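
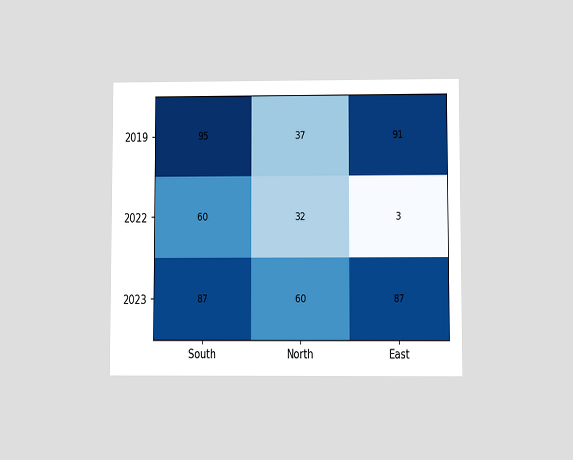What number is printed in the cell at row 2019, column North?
37

The chart is viewed at a slight angle. The (2019, North) cell reads 37.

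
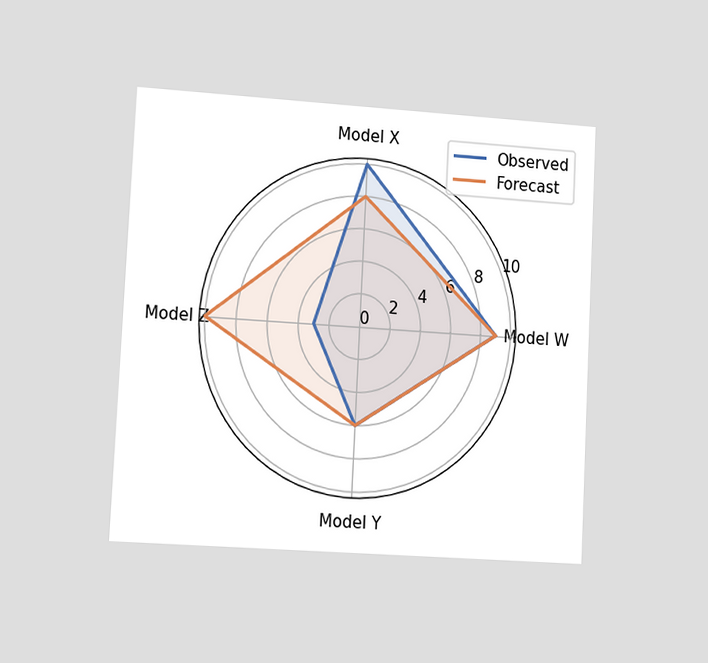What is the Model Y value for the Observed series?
6

The chart is tilted about 3° clockwise and viewed slightly from the left. On the Model Y axis, Observed reaches 6.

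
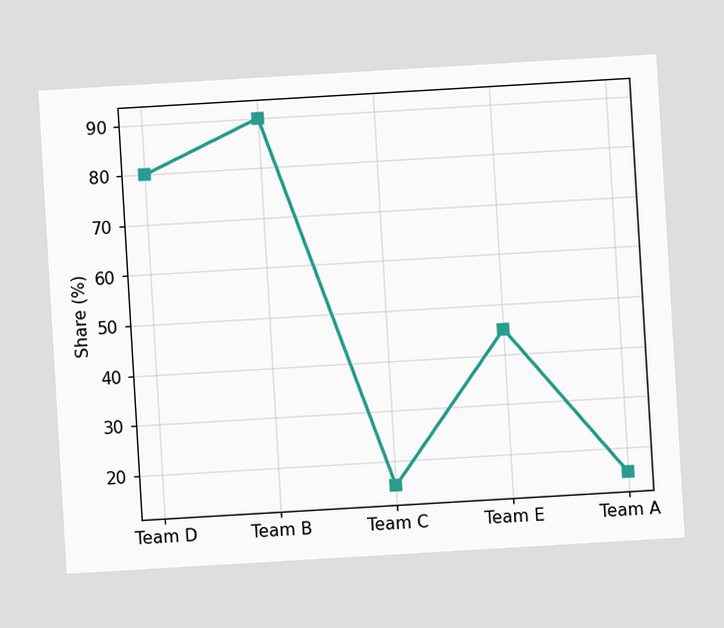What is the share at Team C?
The chart is tilted about 3° counter-clockwise. At Team C, the line is at 15%.

15%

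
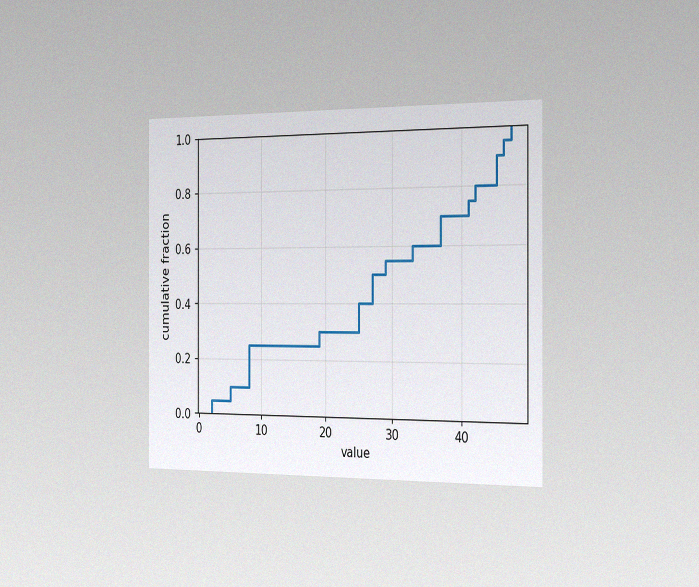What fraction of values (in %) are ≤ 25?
The chart is viewed slightly from the right, with some photo noise. At x=25 the ECDF step is at 40%.

40%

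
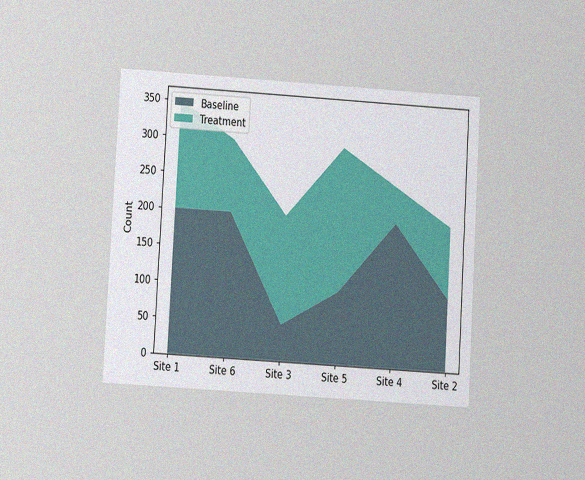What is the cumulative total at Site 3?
200

The chart is tilted about 3° clockwise and viewed at a slight angle, with some photo noise. The stacked total at Site 3 reaches 200.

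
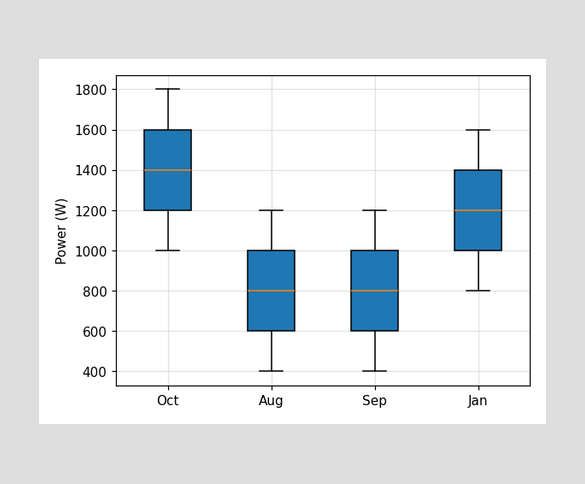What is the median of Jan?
The median line in the Jan box sits at 1200W.

1200W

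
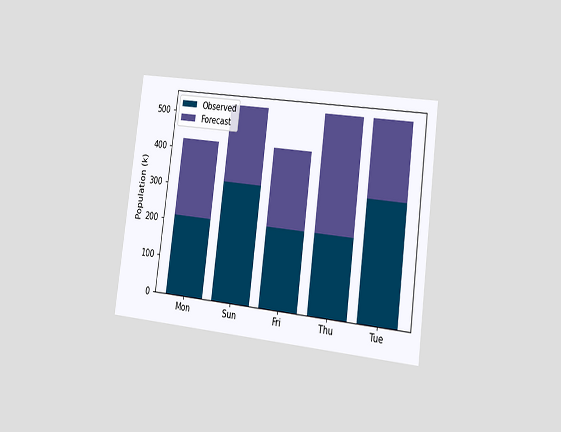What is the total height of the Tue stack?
530k

The chart is tilted about 7° clockwise and viewed slightly from the right. The Tue stack's top reaches 530k on the y-axis.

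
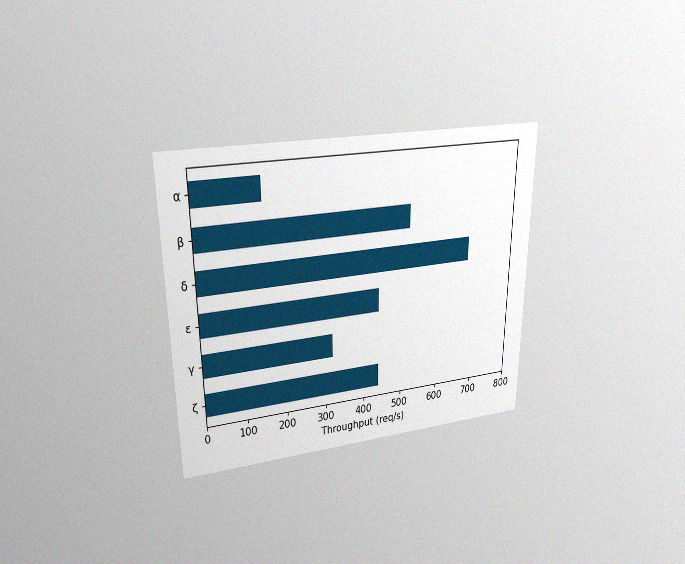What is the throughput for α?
160req/s

The chart is viewed at a slight angle, with some photo noise. Reading along the chart's x-axis, the α bar reaches 160req/s.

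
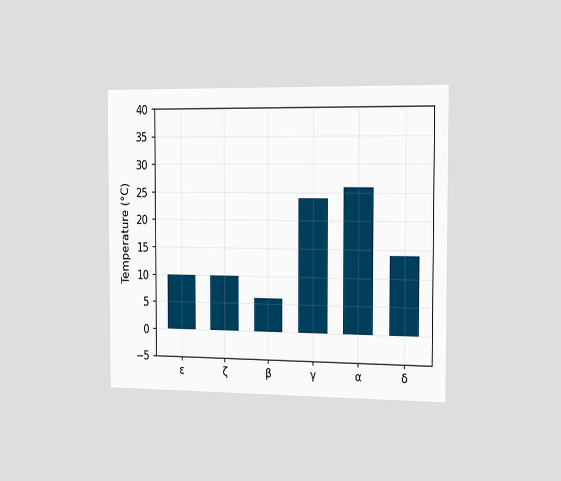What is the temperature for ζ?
10°C

The chart is viewed slightly from the right. Reading along the chart's y-axis, the ζ bar reaches 10°C.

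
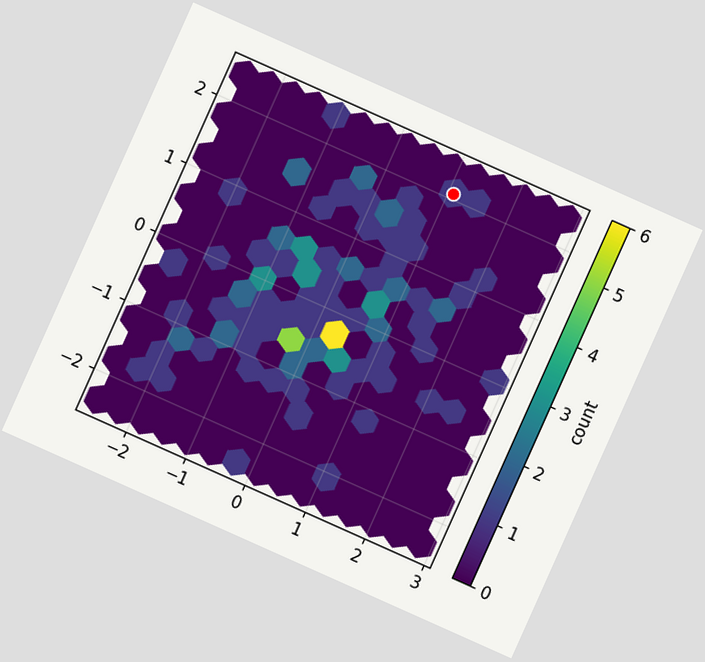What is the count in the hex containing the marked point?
1

The chart is tilted about 24° clockwise. The marked hex reads 1 on the colorbar.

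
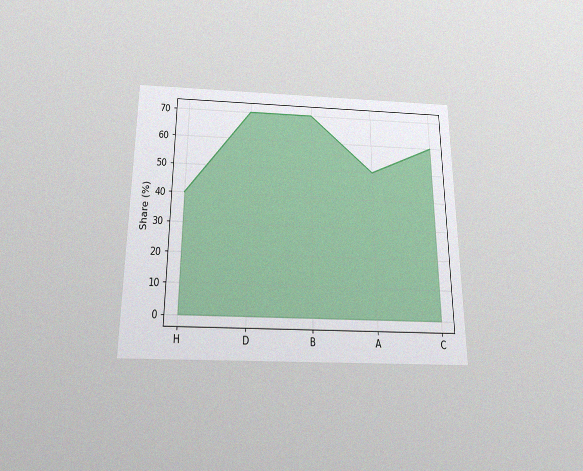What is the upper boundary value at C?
The chart is viewed slightly from below, with some photo noise. At C the upper boundary is at 60%.

60%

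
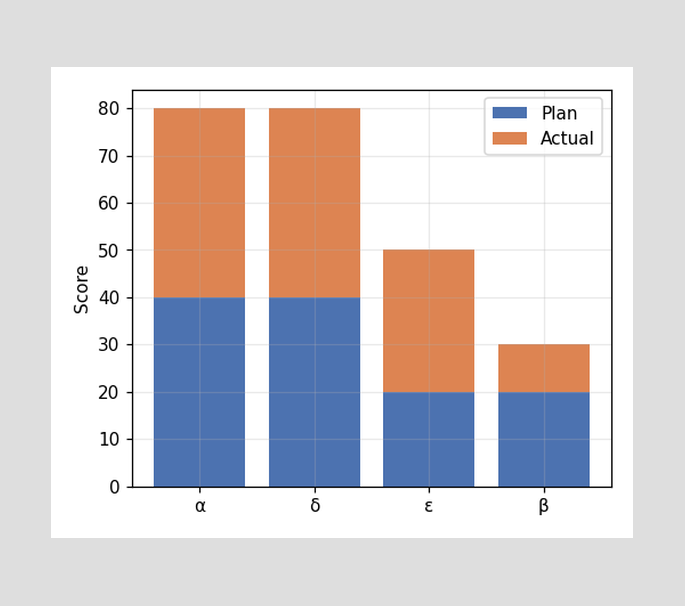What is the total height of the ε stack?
50

The ε stack's top reaches 50 on the y-axis.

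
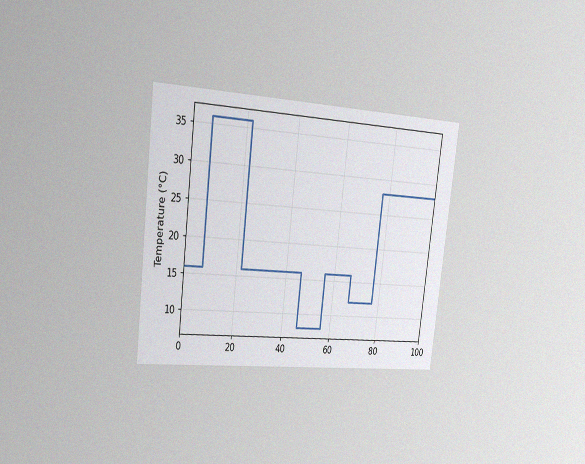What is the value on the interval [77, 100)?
The chart is tilted about 7° clockwise and viewed slightly from the left, with some photo noise. On [77, 100) the step sits at 28°C.

28°C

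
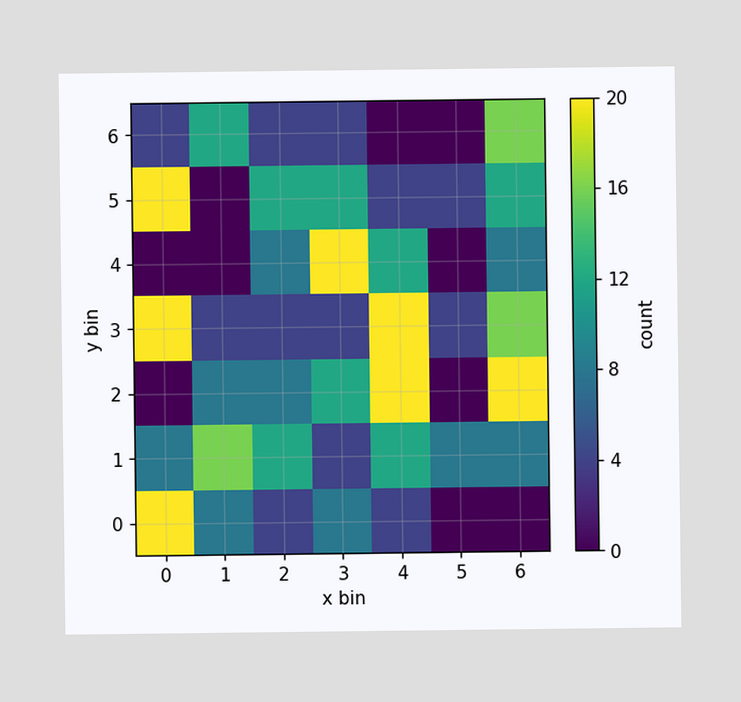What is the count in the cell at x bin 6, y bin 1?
8

Matching the cell (6, 1) against the colorbar gives 8.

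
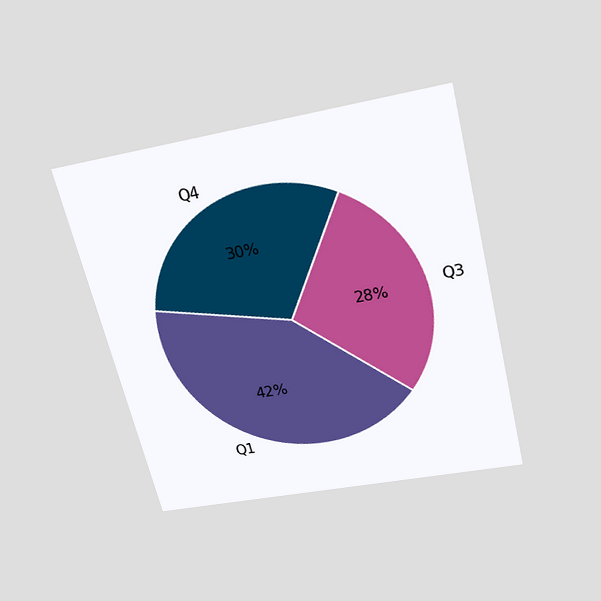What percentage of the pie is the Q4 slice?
30%

The chart is tilted about 14° counter-clockwise and viewed slightly from above. The Q4 slice takes up 30% of the pie.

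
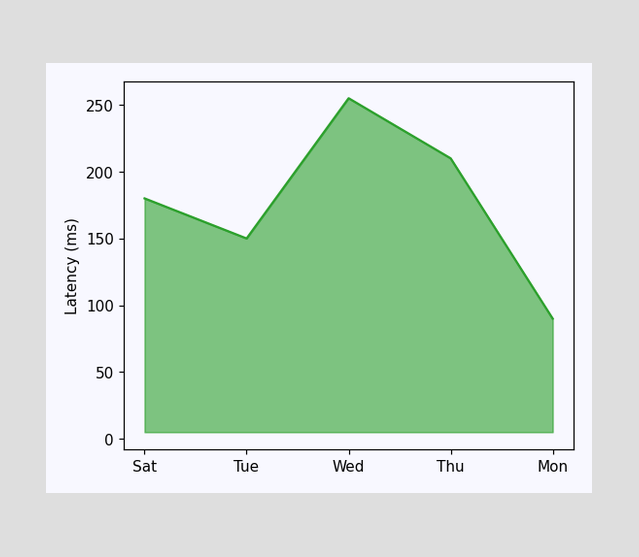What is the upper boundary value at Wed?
At Wed the upper boundary is at 255ms.

255ms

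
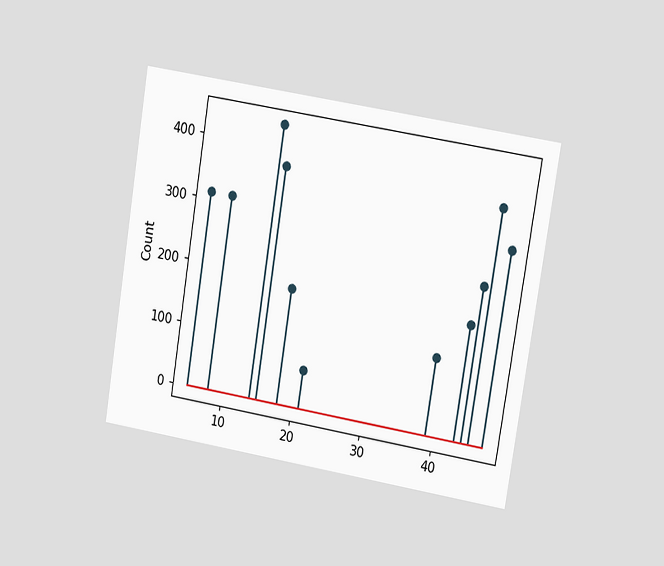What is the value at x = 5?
310

The chart is tilted about 9° clockwise and viewed at a slight angle. The stem at x=5 reaches 310.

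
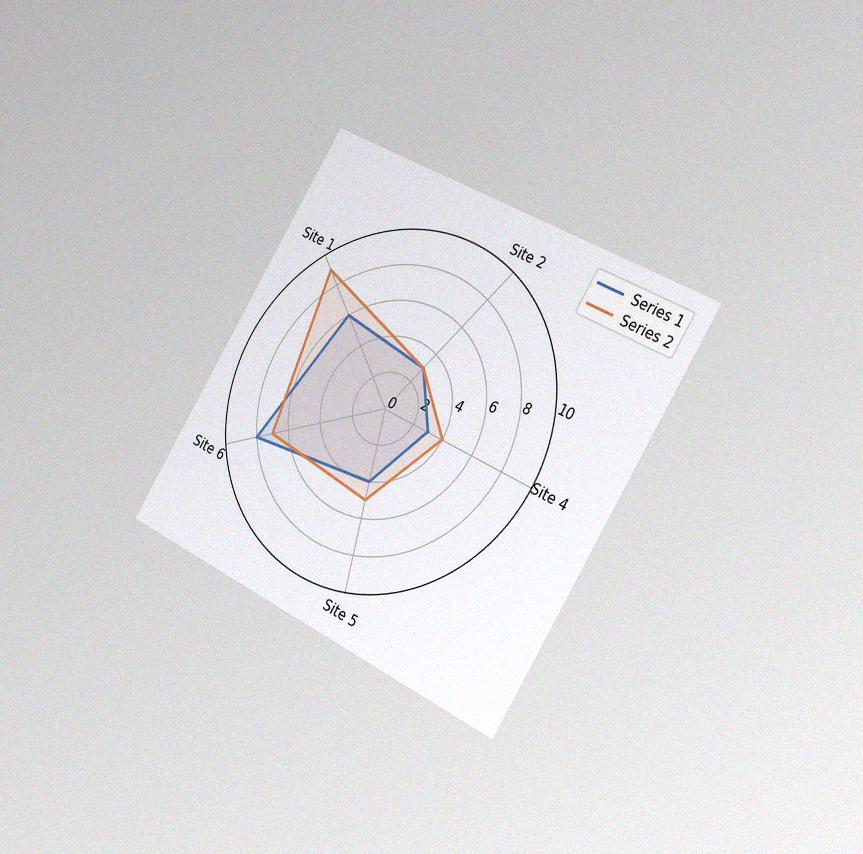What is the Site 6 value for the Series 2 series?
7

The chart is tilted about 32° clockwise and viewed slightly from the right, with some photo noise. On the Site 6 axis, Series 2 reaches 7.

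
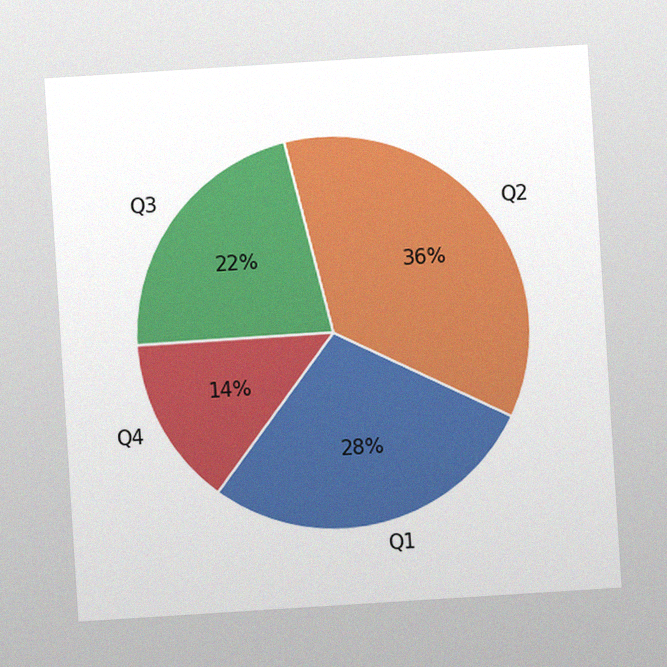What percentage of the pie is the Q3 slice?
The chart is tilted about 4° counter-clockwise, with some photo noise. The Q3 slice takes up 22% of the pie.

22%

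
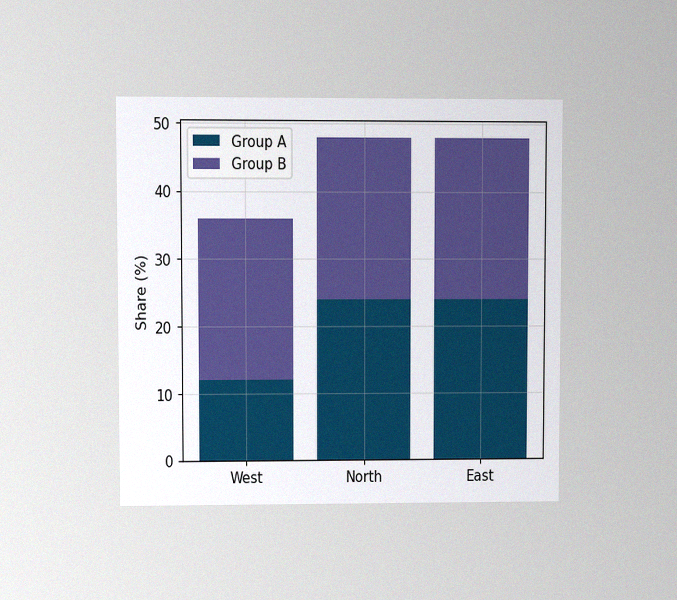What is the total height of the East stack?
The chart is viewed at a slight angle, with some photo noise. The East stack's top reaches 48% on the y-axis.

48%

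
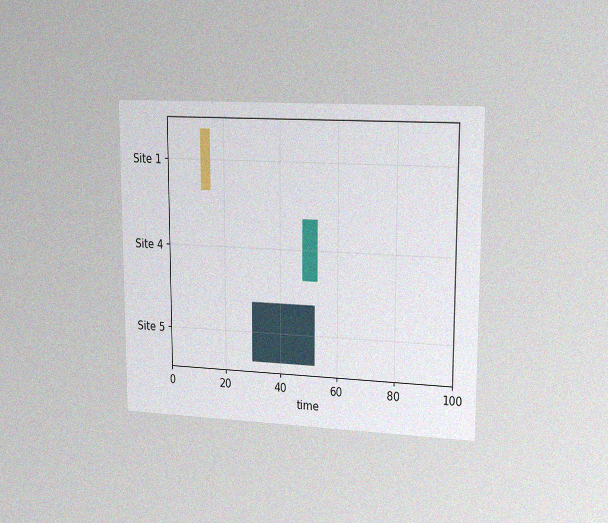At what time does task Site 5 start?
The chart is viewed slightly from the right, with some photo noise. The Site 5 bar begins at t=30.

30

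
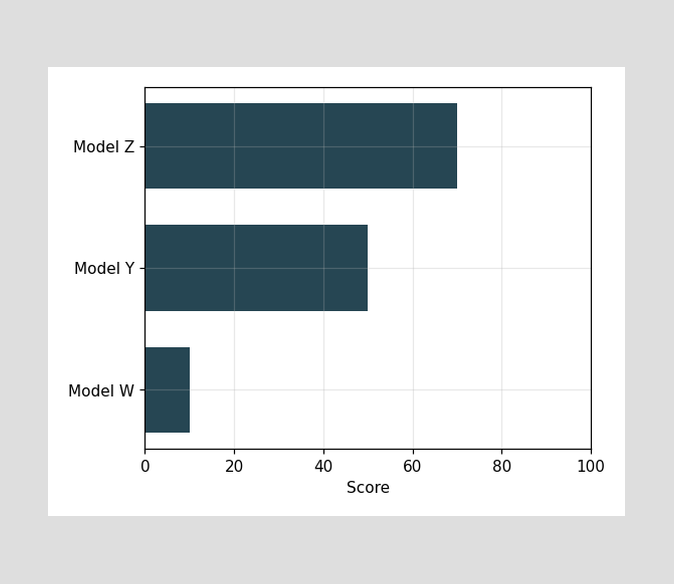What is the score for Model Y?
50

Reading along the chart's x-axis, the Model Y bar reaches 50.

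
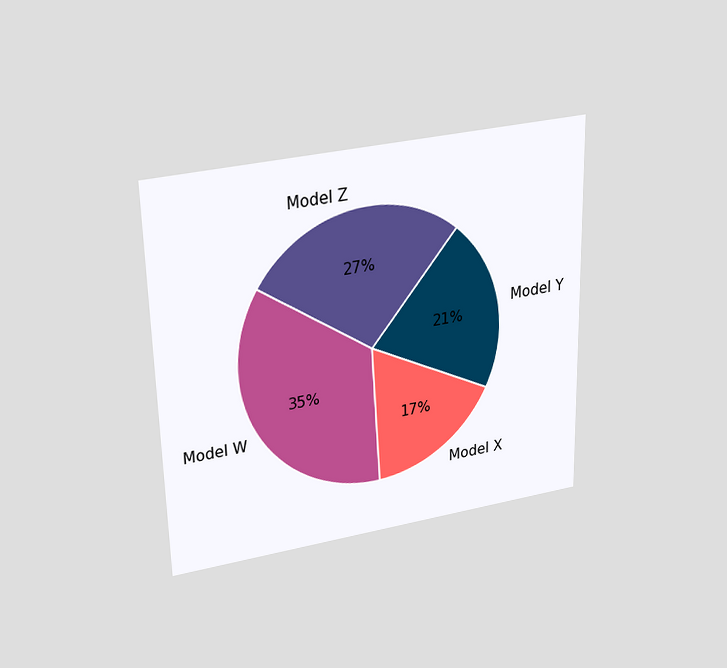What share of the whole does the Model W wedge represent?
The chart is viewed slightly from above. The Model W slice takes up 35% of the pie.

35%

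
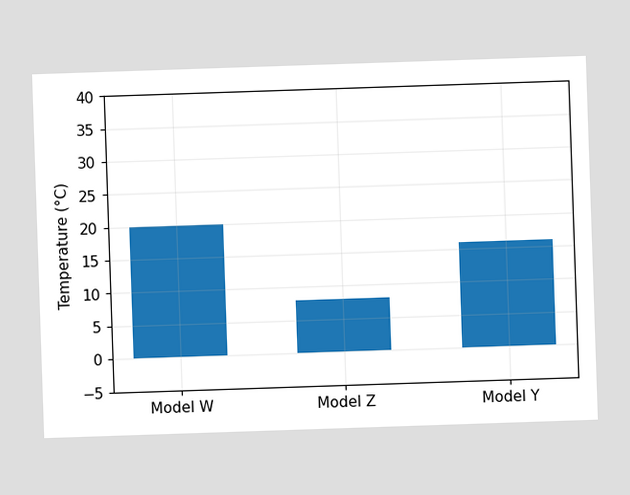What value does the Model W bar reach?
Reading along the chart's y-axis, the Model W bar reaches 20°C.

20°C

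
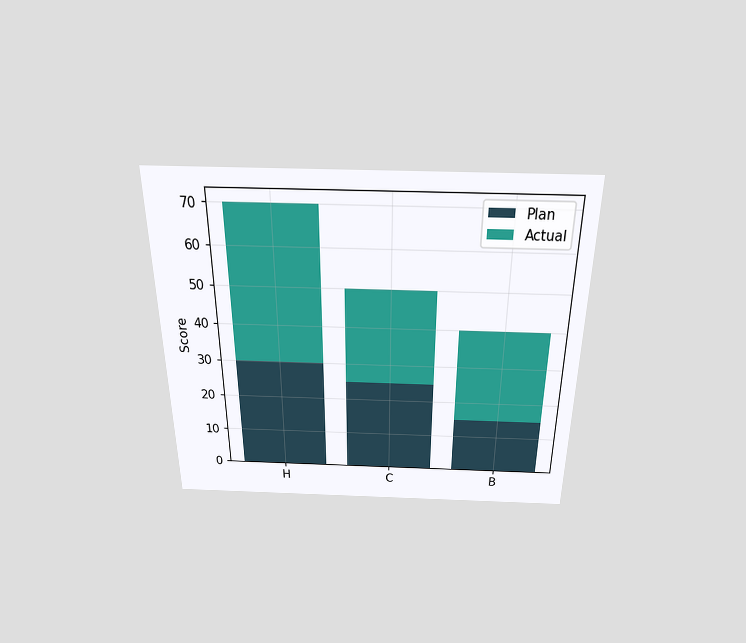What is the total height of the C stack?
50

The chart is viewed slightly from above. The C stack's top reaches 50 on the y-axis.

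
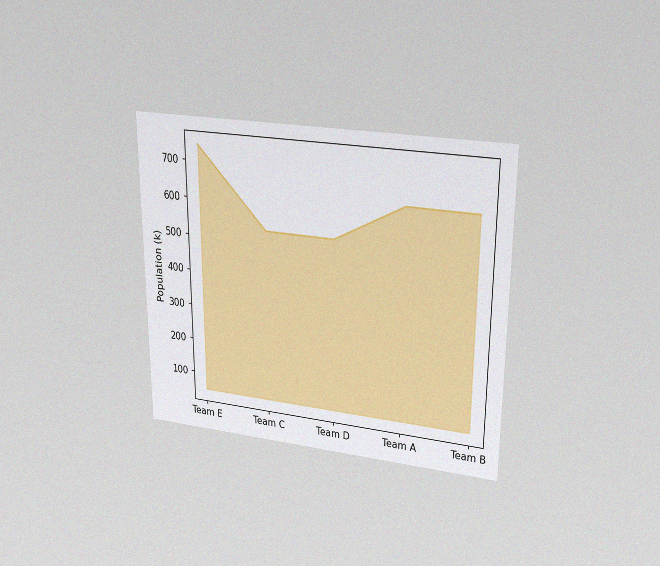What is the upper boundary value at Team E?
742k

The chart is viewed slightly from above, with some photo noise. At Team E the upper boundary is at 742k.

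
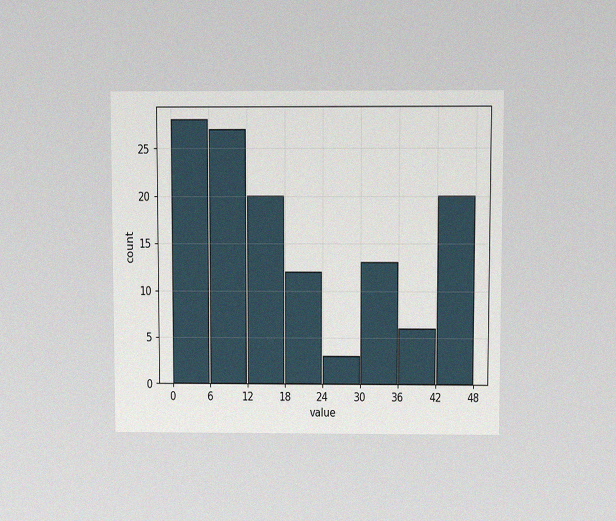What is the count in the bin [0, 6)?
The chart is viewed at a slight angle, with some photo noise. The [0, 6) bin has height 28.

28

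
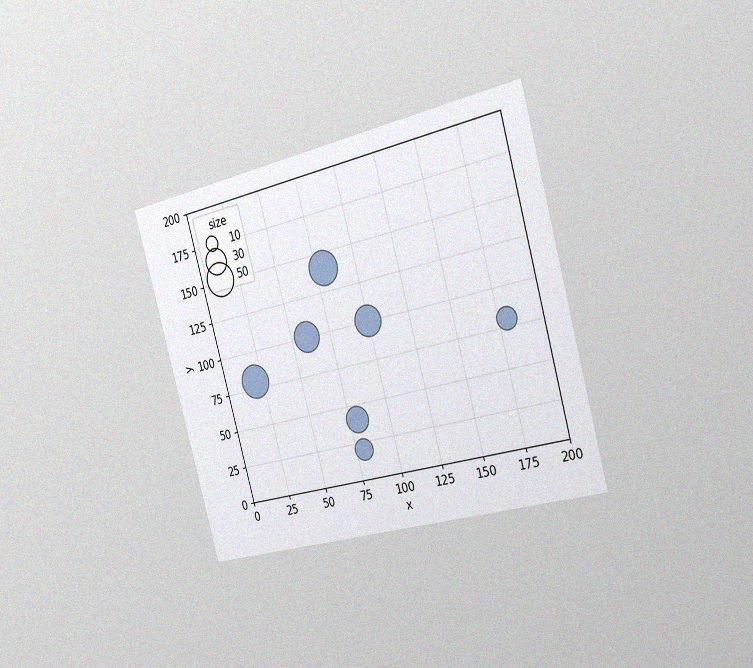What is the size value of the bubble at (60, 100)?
40

The chart is tilted about 15° counter-clockwise and viewed slightly from the right, with some photo noise. Matching the bubble at (60, 100) against the size legend gives 40.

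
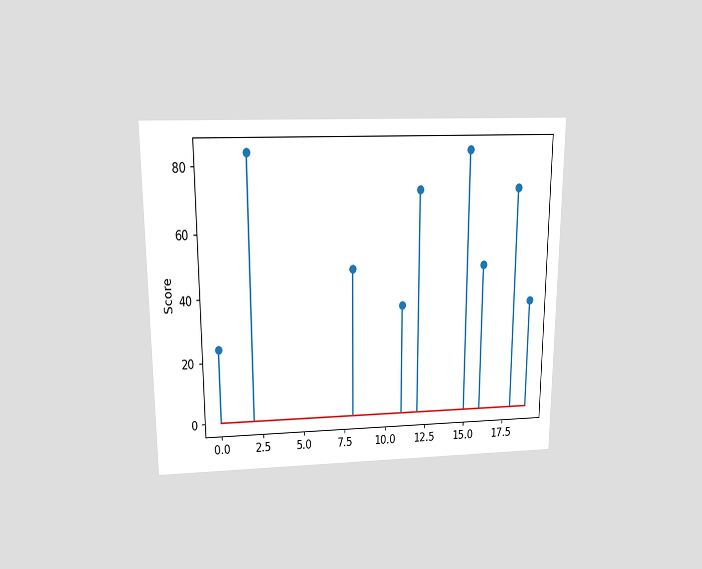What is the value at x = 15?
The chart is viewed slightly from above. The stem at x=15 reaches 84.

84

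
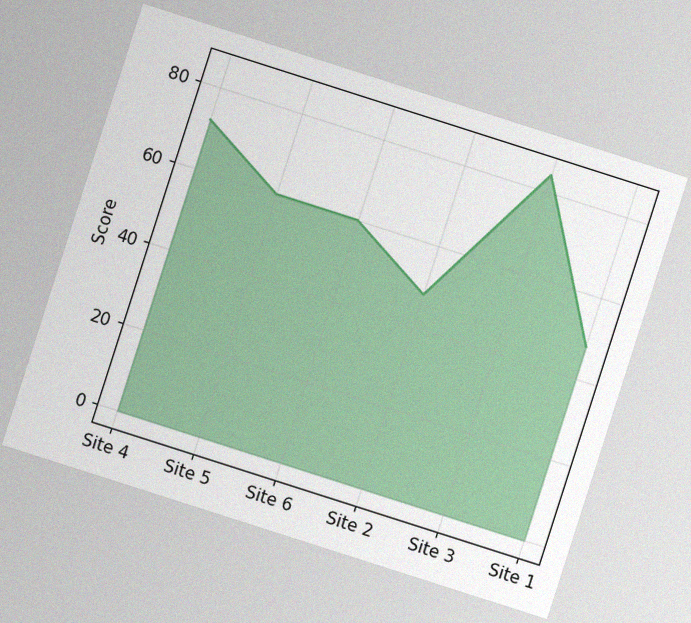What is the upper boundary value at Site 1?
The chart is tilted about 18° clockwise, with some photo noise. At Site 1 the upper boundary is at 48.

48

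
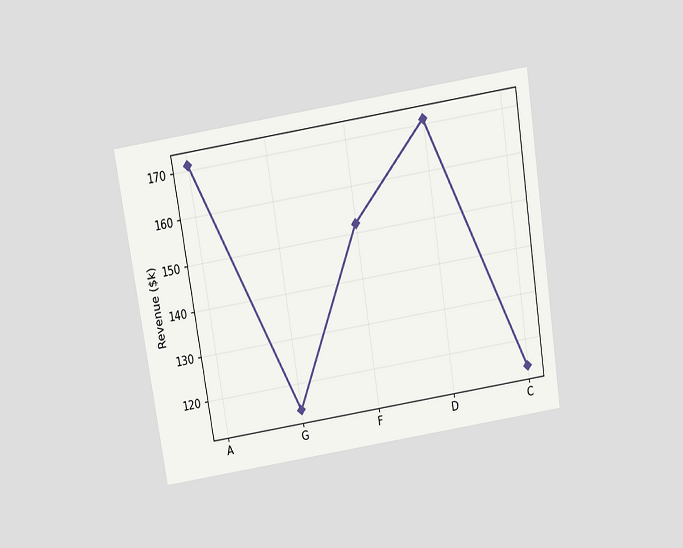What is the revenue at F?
The chart is tilted about 9° counter-clockwise and viewed slightly from above. At F, the line is at $152k.

$152k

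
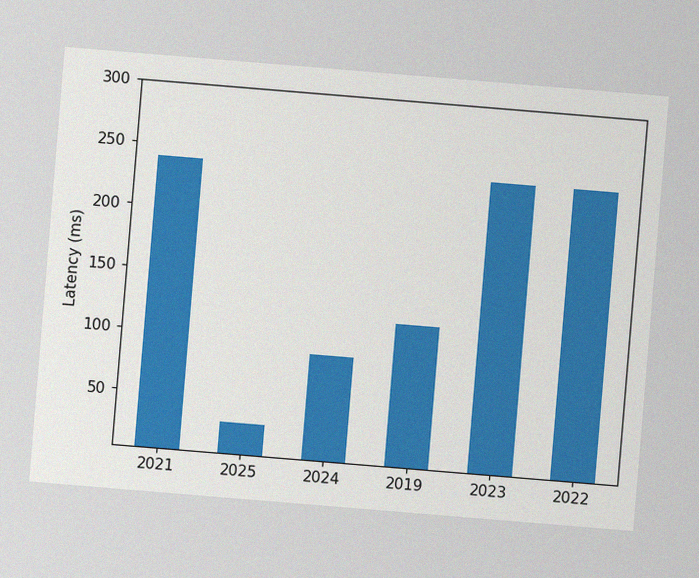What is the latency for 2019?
The chart is tilted about 5° clockwise, with some photo noise. Reading along the chart's y-axis, the 2019 bar reaches 120ms.

120ms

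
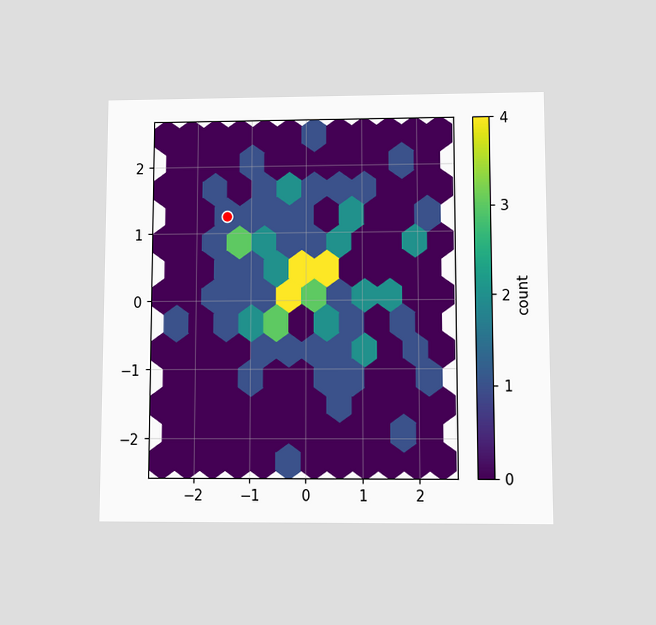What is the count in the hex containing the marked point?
The chart is viewed at a slight angle. The marked hex reads 1 on the colorbar.

1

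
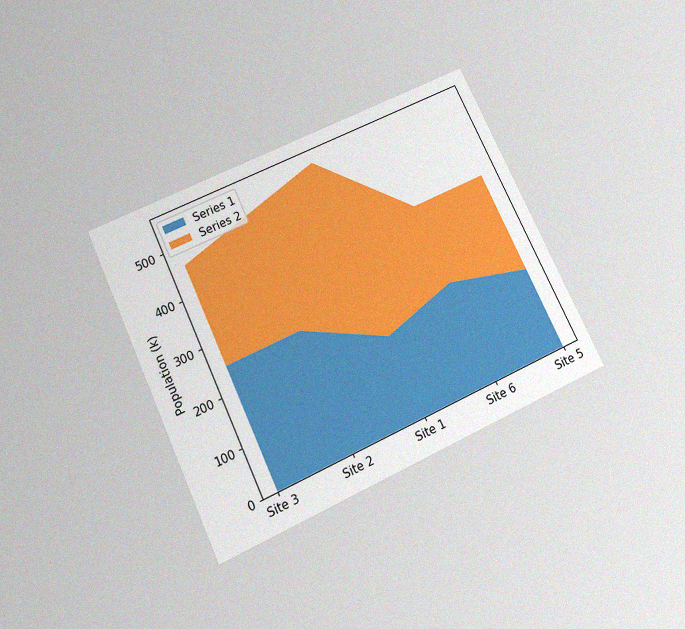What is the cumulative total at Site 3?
The chart is tilted about 25° counter-clockwise and viewed slightly from below, with some photo noise. The stacked total at Site 3 reaches 462k.

462k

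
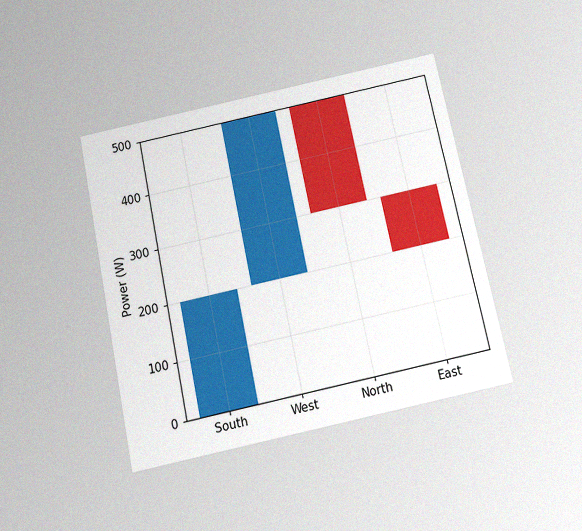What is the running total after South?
200W

The chart is tilted about 12° counter-clockwise and viewed slightly from below, with some photo noise. After South the running total reaches 200W.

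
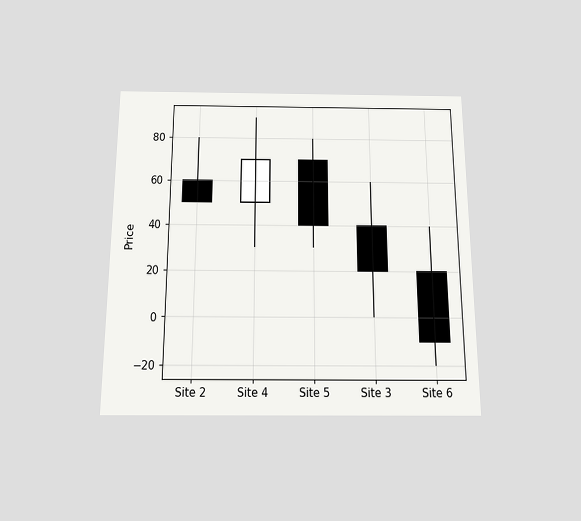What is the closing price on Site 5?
The chart is viewed slightly from below. The Site 5 candle closes at 40.

40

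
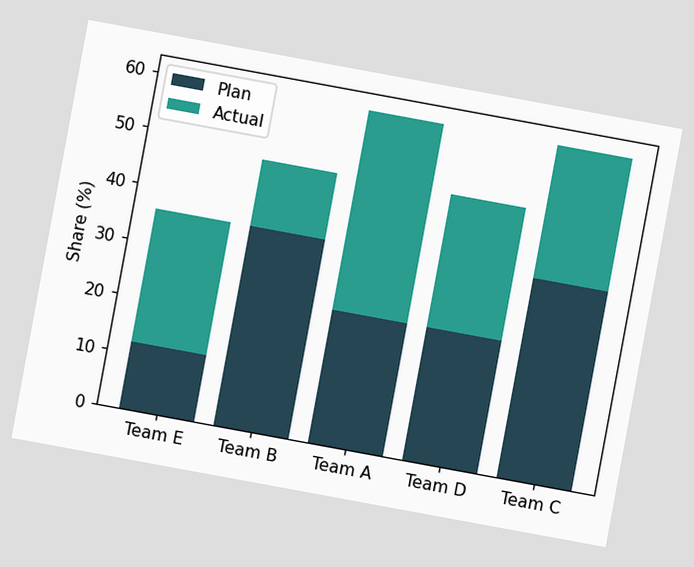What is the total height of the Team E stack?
36%

The chart is tilted about 10° clockwise. The Team E stack's top reaches 36% on the y-axis.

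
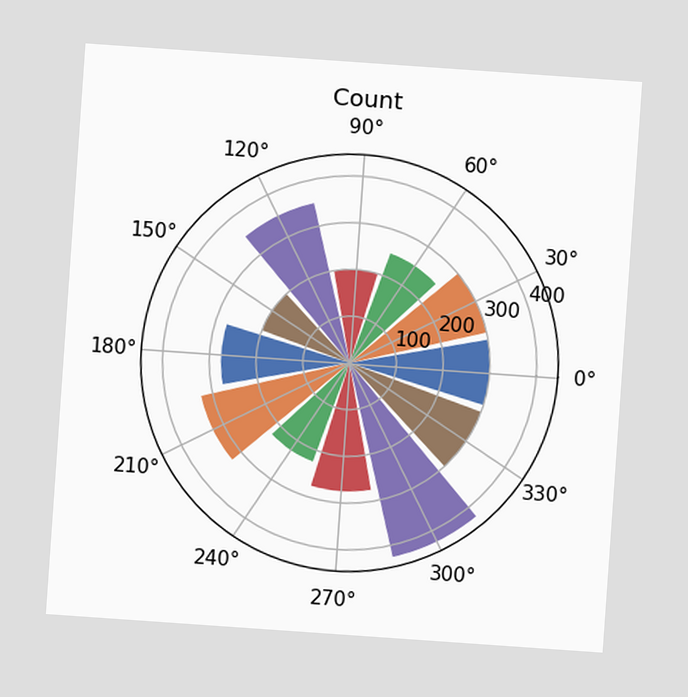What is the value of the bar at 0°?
The chart is tilted about 4° clockwise. The bar at 0° reaches 300 on the radial axis.

300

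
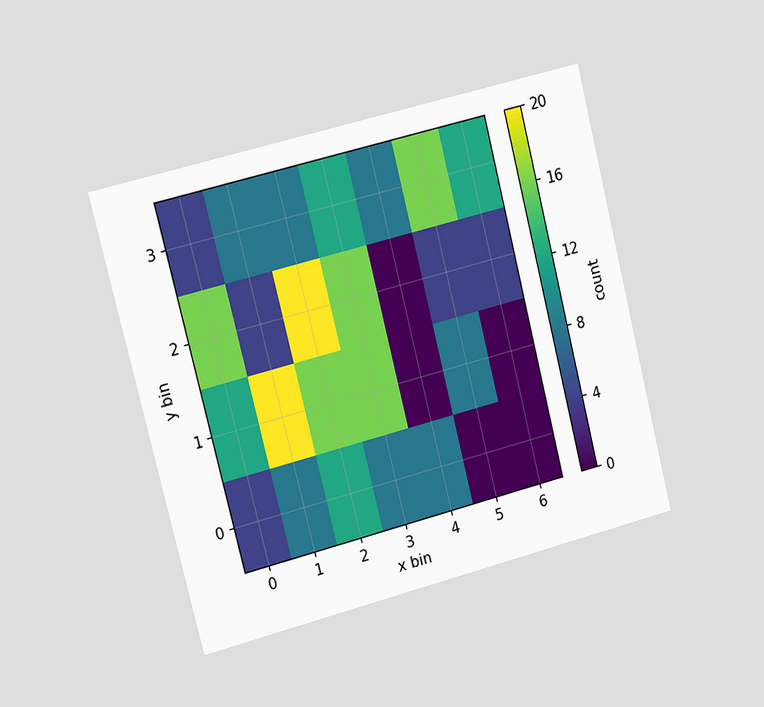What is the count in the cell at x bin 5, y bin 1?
The chart is tilted about 14° counter-clockwise and viewed slightly from the left. Matching the cell (5, 1) against the colorbar gives 8.

8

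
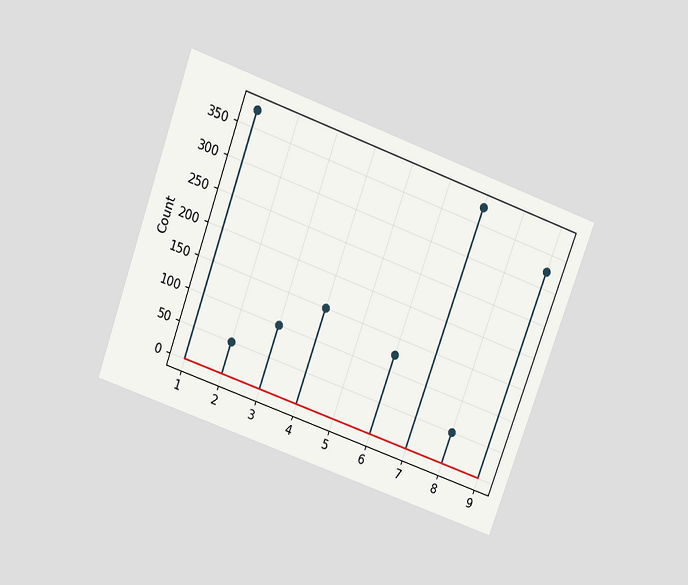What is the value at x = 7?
The chart is tilted about 20° clockwise and viewed slightly from above. The stem at x=7 reaches 375.

375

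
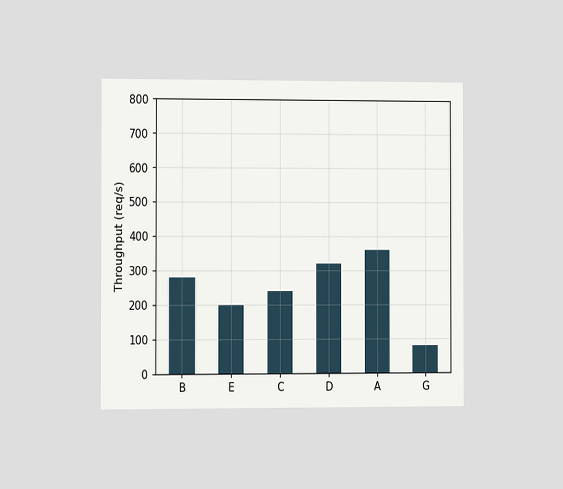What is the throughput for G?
The chart is viewed at a slight angle. Reading along the chart's y-axis, the G bar reaches 80req/s.

80req/s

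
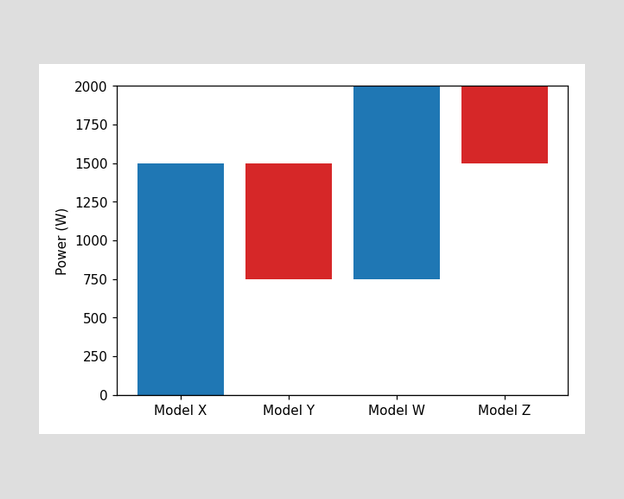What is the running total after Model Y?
750W

After Model Y the running total reaches 750W.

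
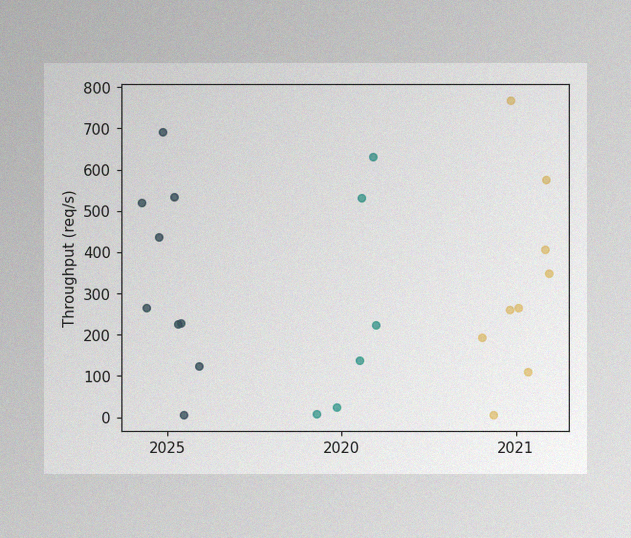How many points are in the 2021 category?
The image has some photo noise and uneven lighting. Counting the markers in the 2021 column gives 9.

9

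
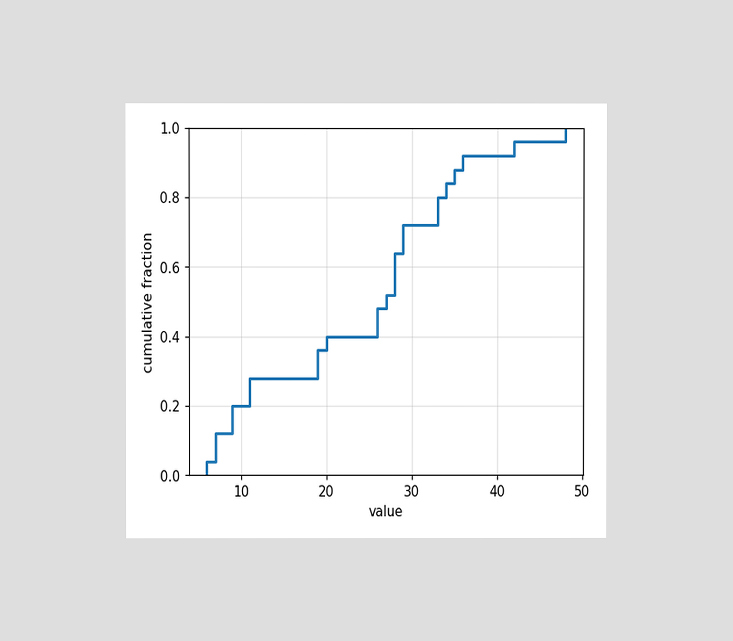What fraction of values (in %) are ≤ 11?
28%

The chart is viewed at a slight angle. At x=11 the ECDF step is at 28%.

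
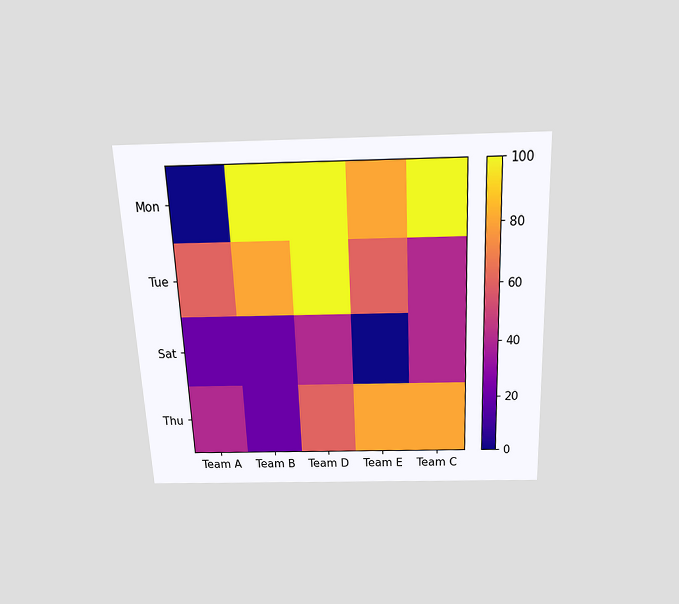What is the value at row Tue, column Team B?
80

The chart is tilted about 2° counter-clockwise and viewed slightly from above. Matching cell (Tue, Team B) against the colorbar gives 80.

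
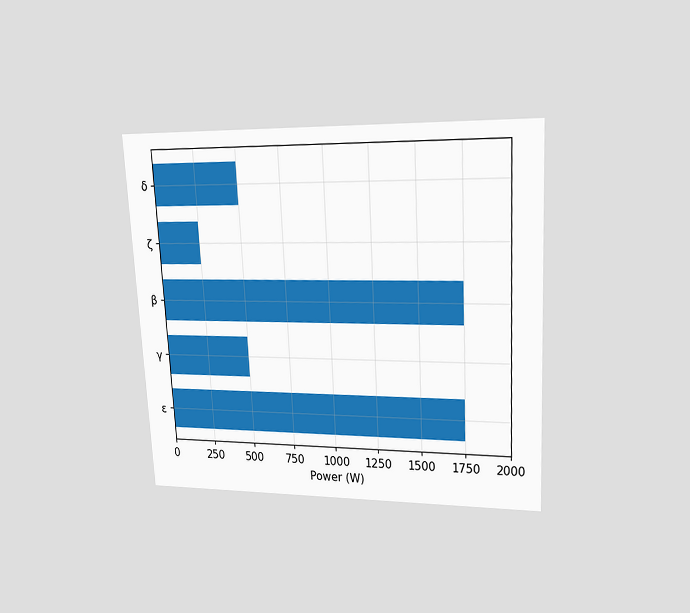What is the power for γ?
500W

The chart is tilted about 3° counter-clockwise and viewed at a slight angle. Reading along the chart's x-axis, the γ bar reaches 500W.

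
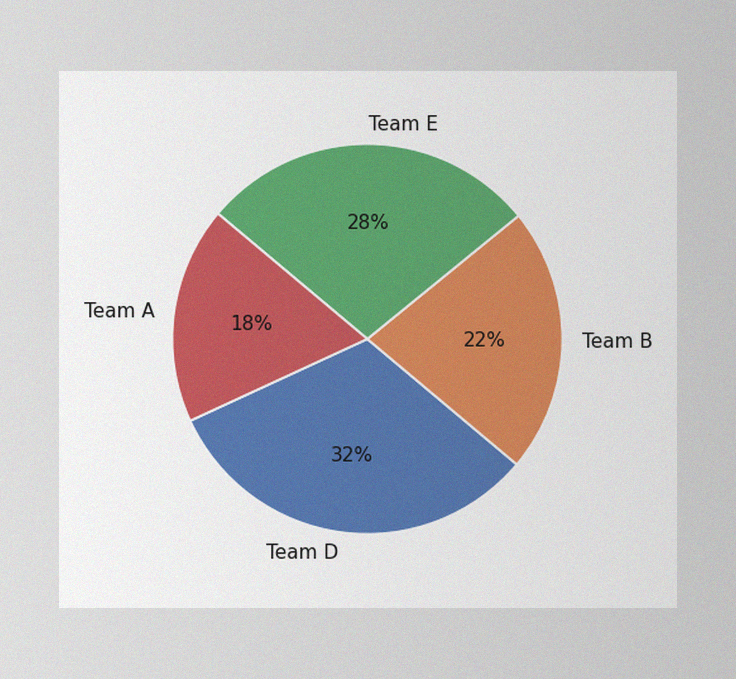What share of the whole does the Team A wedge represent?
18%

The image has some photo noise and uneven lighting. The Team A slice takes up 18% of the pie.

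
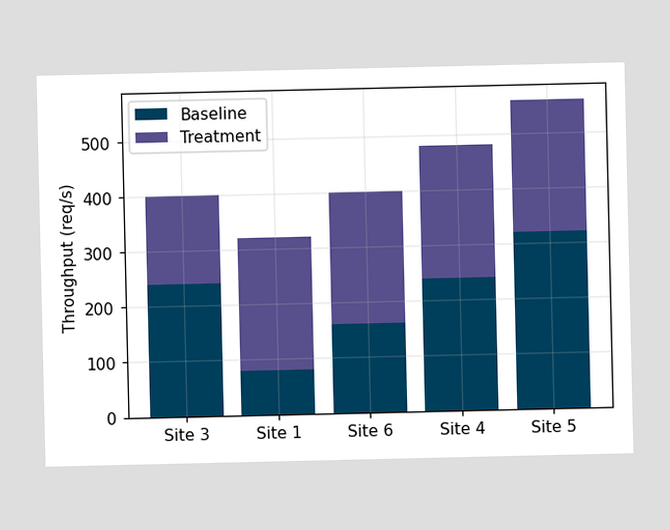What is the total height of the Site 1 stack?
320req/s

The Site 1 stack's top reaches 320req/s on the y-axis.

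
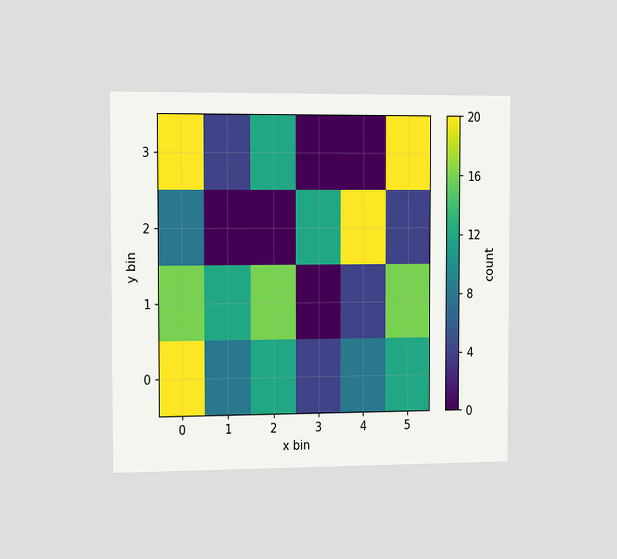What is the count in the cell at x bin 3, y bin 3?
The chart is viewed slightly from the left. Matching the cell (3, 3) against the colorbar gives 0.

0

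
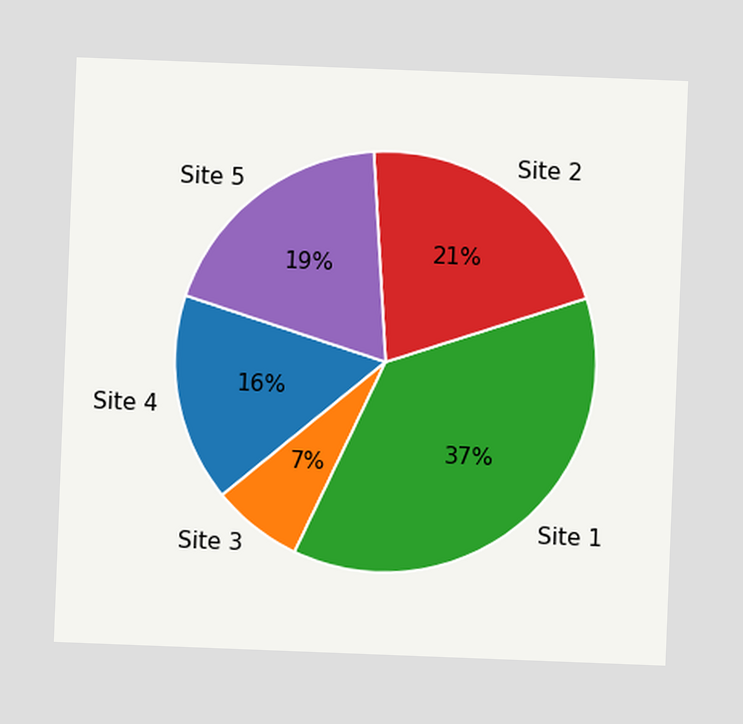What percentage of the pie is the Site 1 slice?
The chart is tilted about 2° clockwise. The Site 1 slice takes up 37% of the pie.

37%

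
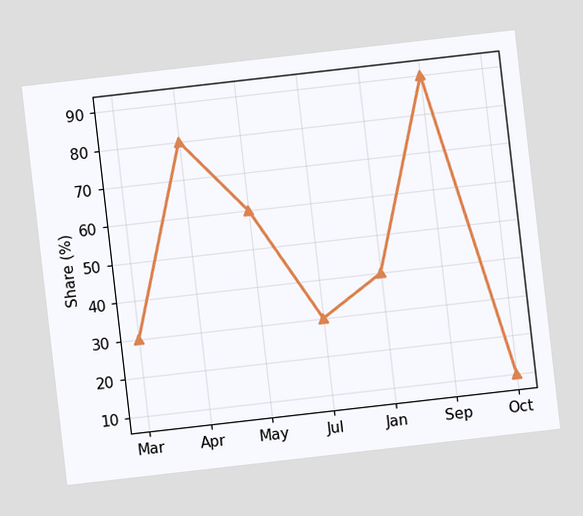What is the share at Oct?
The chart is tilted about 7° counter-clockwise. At Oct, the line is at 10%.

10%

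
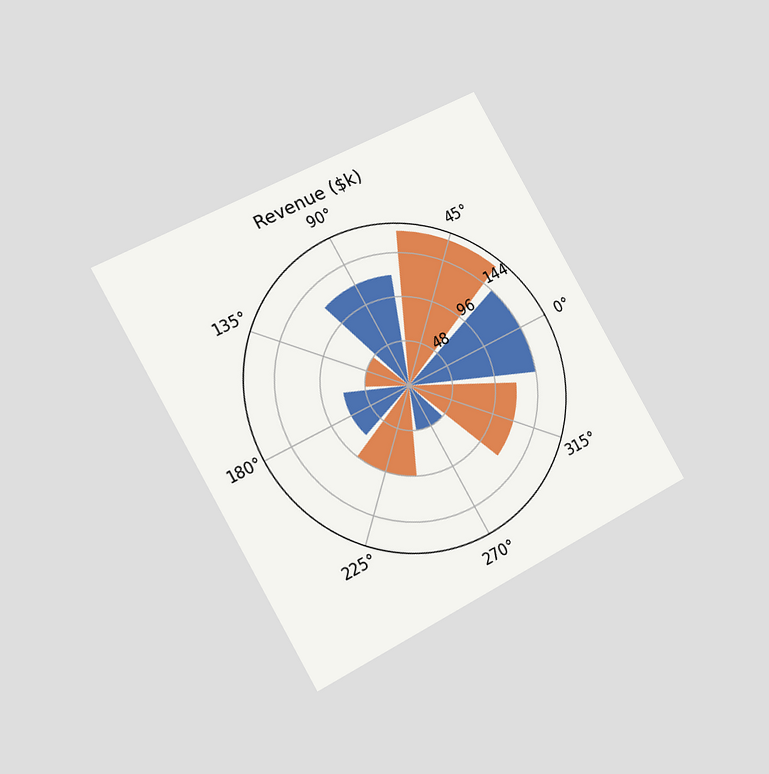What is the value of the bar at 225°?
$96k

The chart is tilted about 30° counter-clockwise and viewed slightly from the left. The bar at 225° reaches $96k on the radial axis.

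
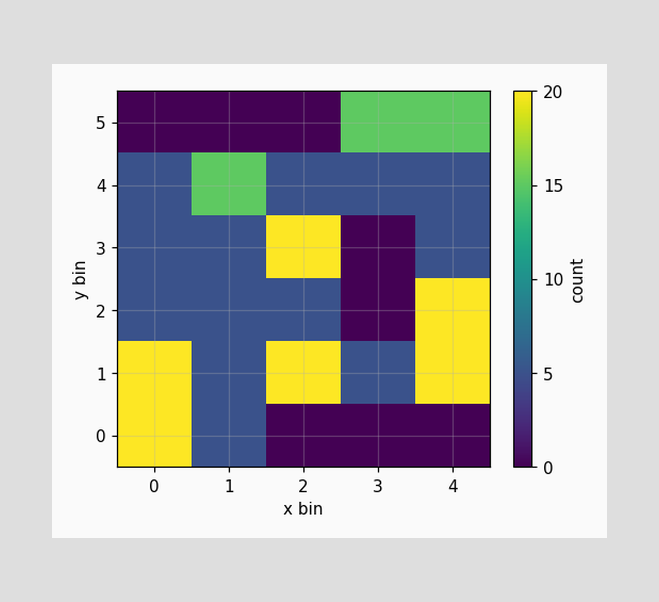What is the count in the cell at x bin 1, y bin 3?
Matching the cell (1, 3) against the colorbar gives 5.

5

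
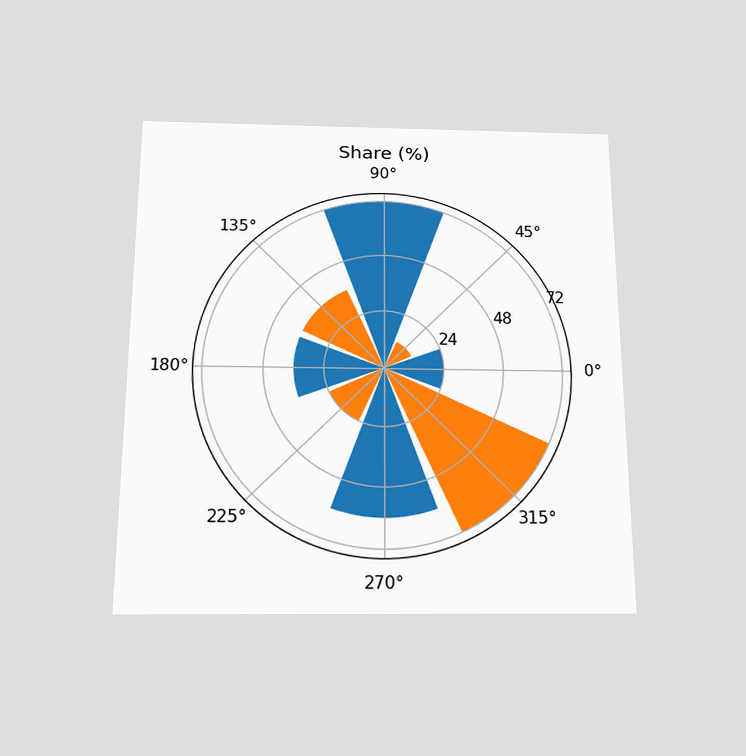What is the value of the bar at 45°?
The chart is viewed slightly from below. The bar at 45° reaches 12% on the radial axis.

12%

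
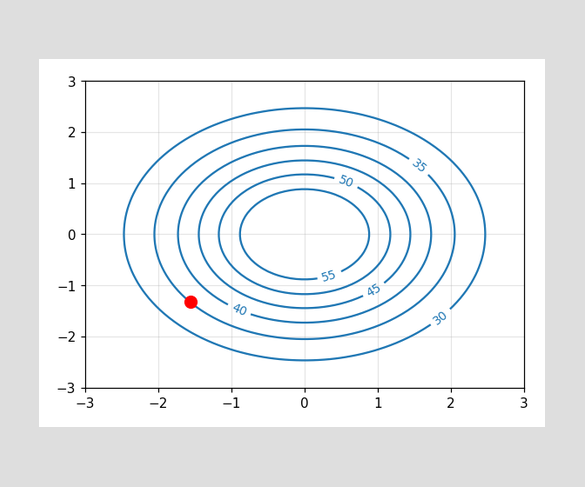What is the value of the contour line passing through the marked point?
35

The marked point sits on the contour labelled 35.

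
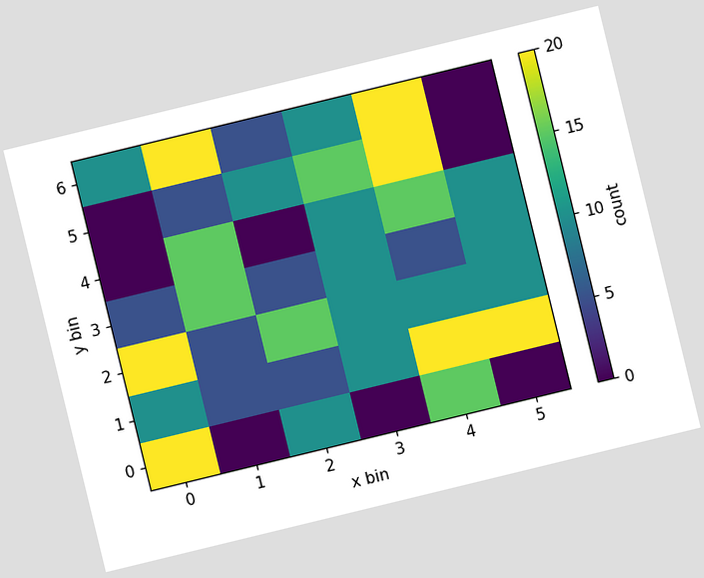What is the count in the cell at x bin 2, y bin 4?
0

The chart is tilted about 14° counter-clockwise. Matching the cell (2, 4) against the colorbar gives 0.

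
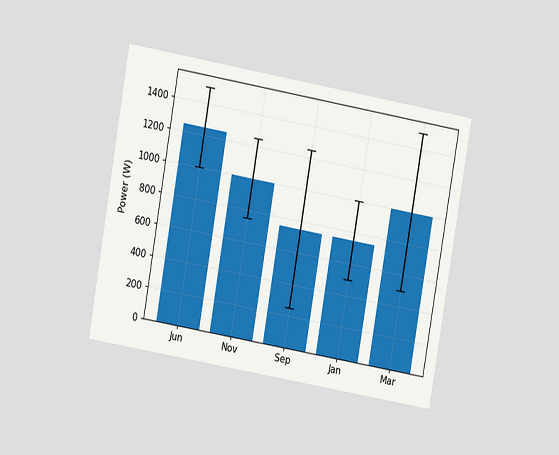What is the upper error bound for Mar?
The chart is tilted about 10° clockwise and viewed at a slight angle. The Mar bar's upper whisker reaches 1500W.

1500W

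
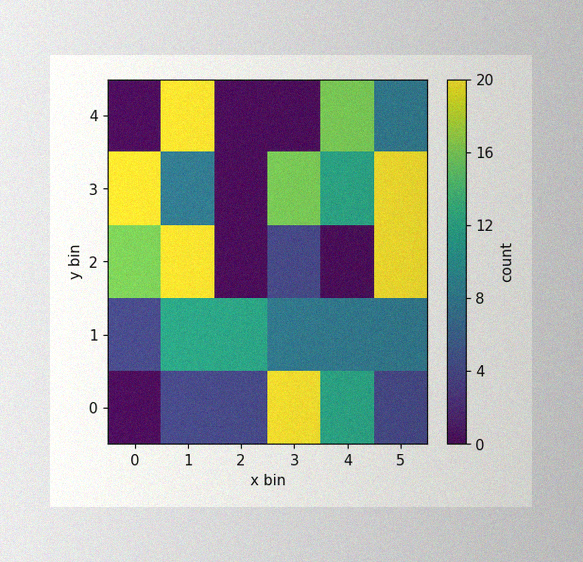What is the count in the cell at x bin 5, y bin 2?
The image has some photo noise and uneven lighting. Matching the cell (5, 2) against the colorbar gives 20.

20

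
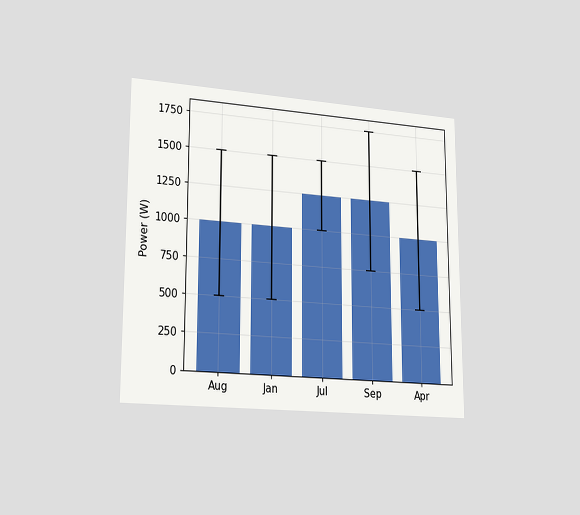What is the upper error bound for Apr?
The chart is viewed slightly from the left. The Apr bar's upper whisker reaches 1500W.

1500W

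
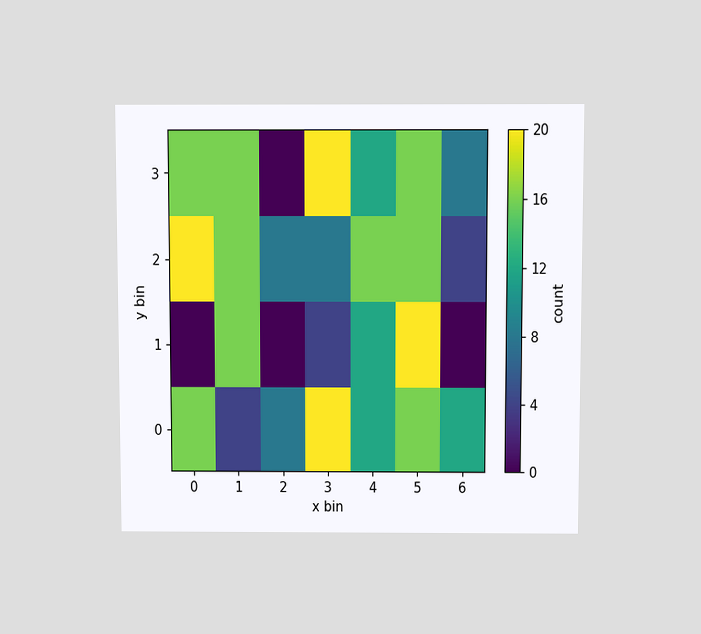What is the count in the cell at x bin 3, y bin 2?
8

The chart is viewed slightly from above. Matching the cell (3, 2) against the colorbar gives 8.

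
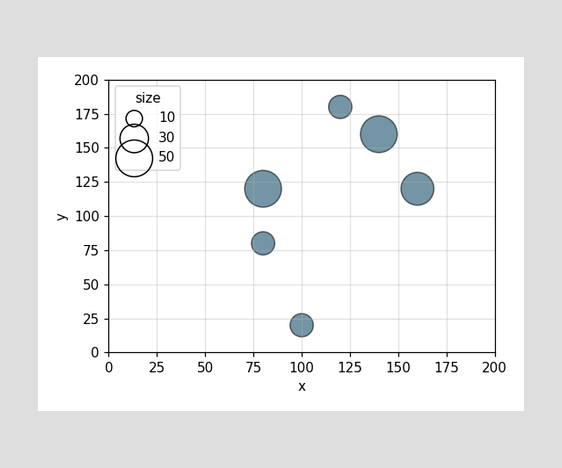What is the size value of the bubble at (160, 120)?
Matching the bubble at (160, 120) against the size legend gives 40.

40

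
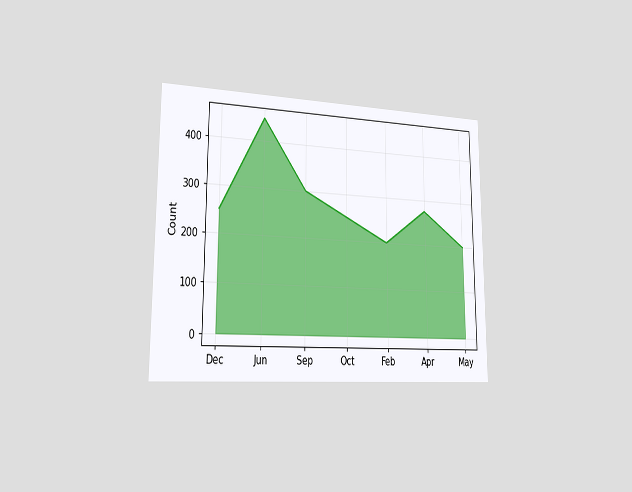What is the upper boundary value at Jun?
The chart is viewed slightly from the left. At Jun the upper boundary is at 450.

450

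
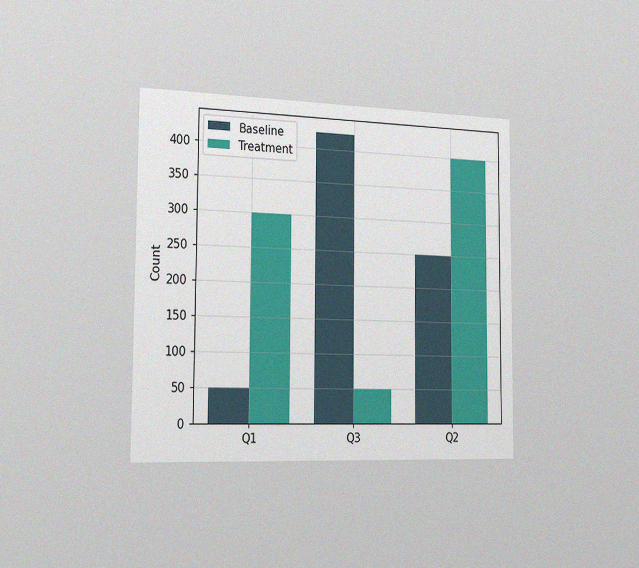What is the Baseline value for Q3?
The chart is viewed slightly from the left, with some photo noise. The Baseline bar at Q3 reaches 425 on the y-axis.

425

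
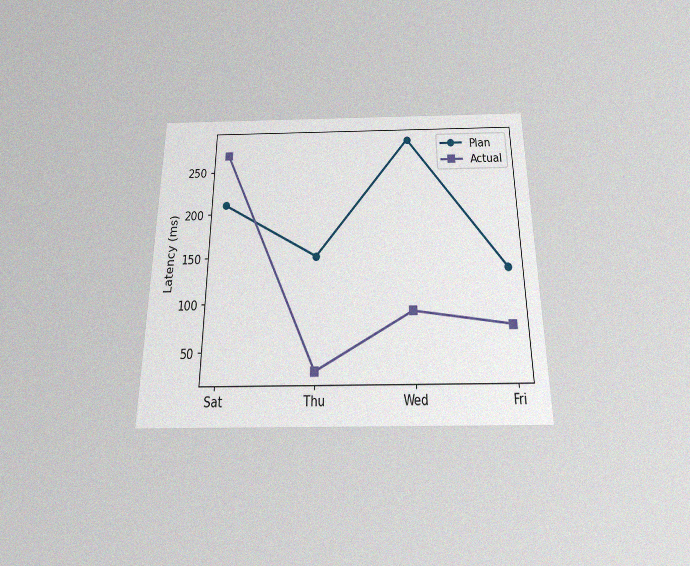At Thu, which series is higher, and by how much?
Plan, by 120ms

The chart is viewed slightly from below, with some photo noise. At Thu, Plan sits above the other line by 120ms.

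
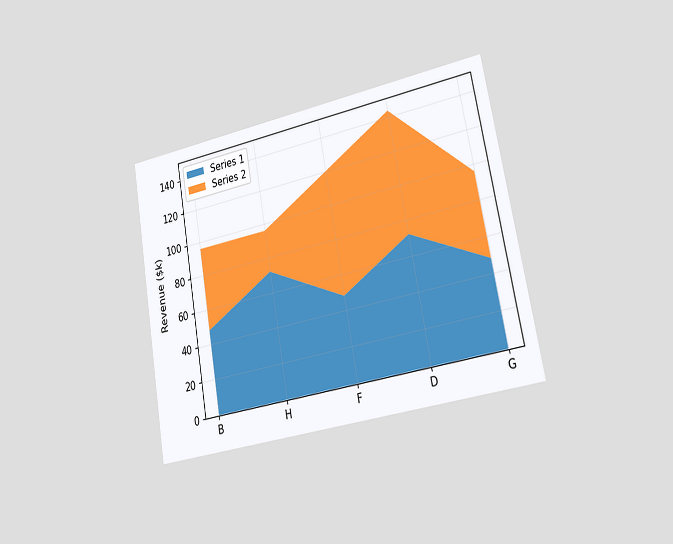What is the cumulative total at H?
The chart is tilted about 10° counter-clockwise and viewed slightly from the right. The stacked total at H reaches $96k.

$96k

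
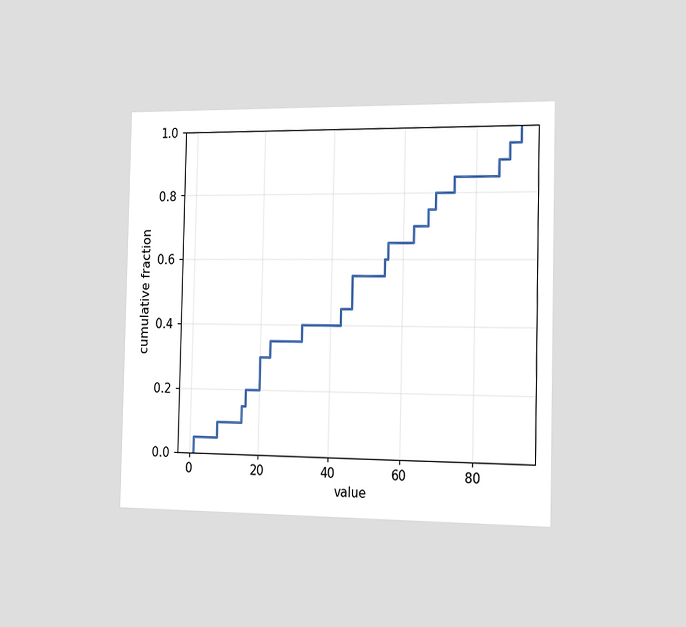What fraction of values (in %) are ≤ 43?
45%

The chart is viewed slightly from the right. At x=43 the ECDF step is at 45%.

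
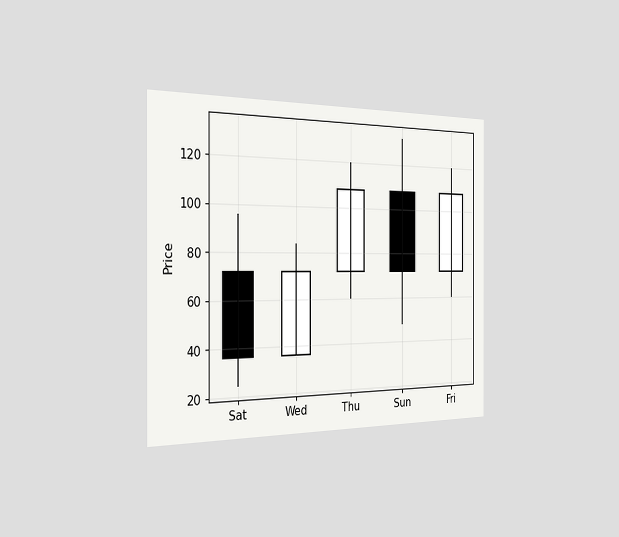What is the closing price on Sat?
The chart is viewed slightly from the left. The Sat candle closes at 36.

36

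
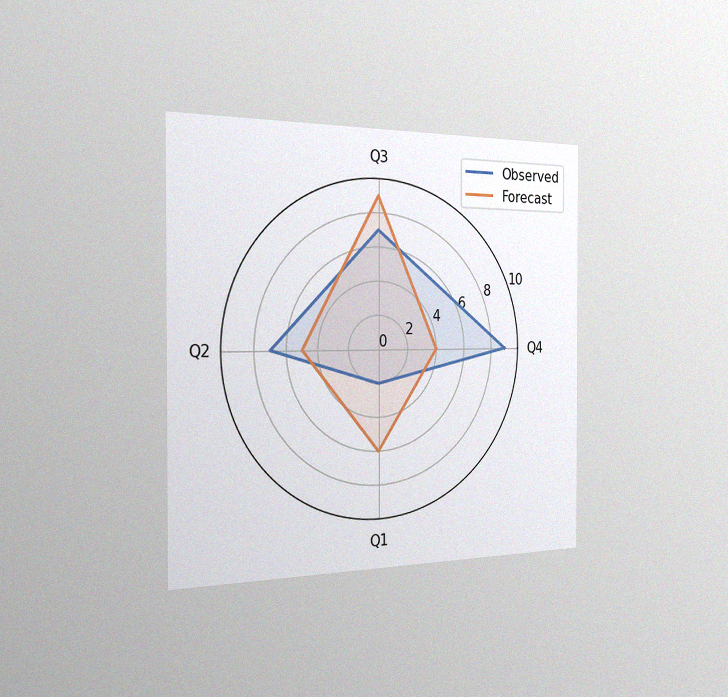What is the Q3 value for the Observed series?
7

The chart is viewed slightly from the left, with some photo noise. On the Q3 axis, Observed reaches 7.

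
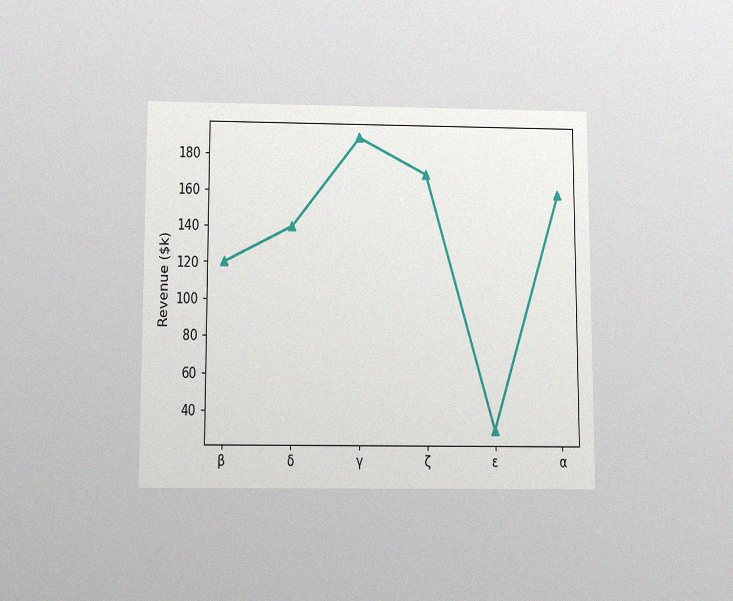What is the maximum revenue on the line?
The chart is viewed slightly from below, with some photo noise. The highest point is at γ, and reading across to the y-axis gives $190k.

$190k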